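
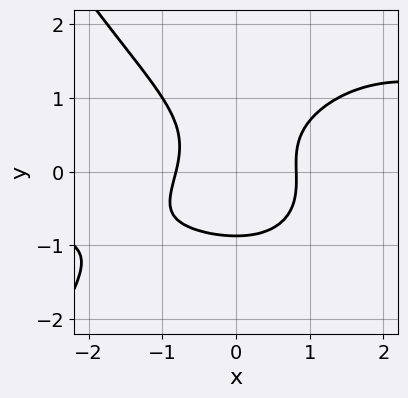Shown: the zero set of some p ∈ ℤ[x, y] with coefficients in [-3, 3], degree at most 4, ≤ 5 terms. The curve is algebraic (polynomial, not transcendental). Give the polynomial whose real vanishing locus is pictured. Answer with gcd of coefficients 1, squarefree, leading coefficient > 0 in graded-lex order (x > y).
x^3*y - x^2*y + 3*y^3 - 3*x^2 + 2

1. The degree is 4 — a generic line meets the curve in up to 4 points.
2. The integer polynomial consistent with all of this is the stated p.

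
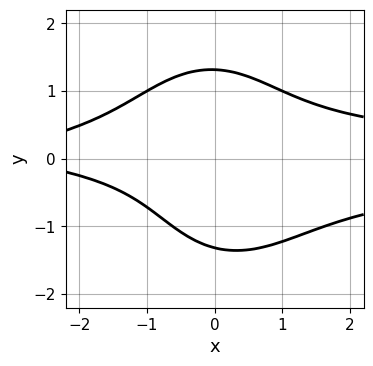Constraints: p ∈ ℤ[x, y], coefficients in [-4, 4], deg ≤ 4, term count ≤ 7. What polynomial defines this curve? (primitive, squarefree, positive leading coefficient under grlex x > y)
2*x^2*y^2 + y^4 + x*y - x - 3

(a) The degree is 4 — the shape is more complex than any degree-3 curve.
(b) Checking where it meets the axes: it misses every integer gridline on the x-axis.
(c) Together with the visible shape, these determine p as stated.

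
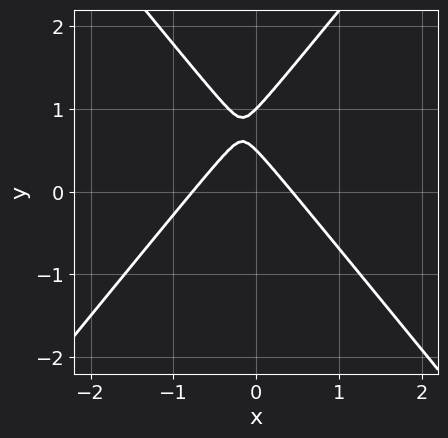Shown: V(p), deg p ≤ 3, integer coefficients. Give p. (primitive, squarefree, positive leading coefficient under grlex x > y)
3*x^2 - 2*y^2 + x + 3*y - 1

First, the degree is 2 — the shape is more complex than any degree-1 curve.
Then, from the axis intercepts and sections: it meets the y-axis at y = 1 (among the integer gridlines).
Finally, together with the visible shape, these determine p as stated.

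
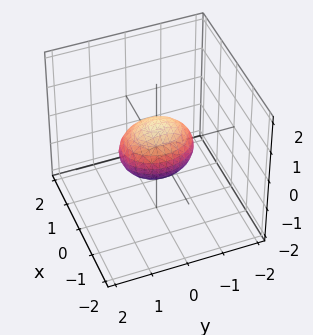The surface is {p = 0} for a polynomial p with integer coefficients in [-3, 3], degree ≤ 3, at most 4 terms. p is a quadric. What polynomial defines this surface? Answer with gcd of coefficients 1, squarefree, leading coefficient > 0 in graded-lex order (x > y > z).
First, degree: a closed, bounded, convex surface; a quadric, so deg p = 2.
Next, symmetries: it's symmetric under z → −z, forcing even powers of z; it's symmetric under x → −x, forcing even powers of x; mirror symmetry y ↦ −y ⇒ only even powers of y.
Next, reading off the gridlines: the y-axis gridline crossings are at y ∈ {-1, 1}.
Finally, solving for integer coefficients yields p as stated.

3*x^2 + 2*y^2 + 3*z^2 - 2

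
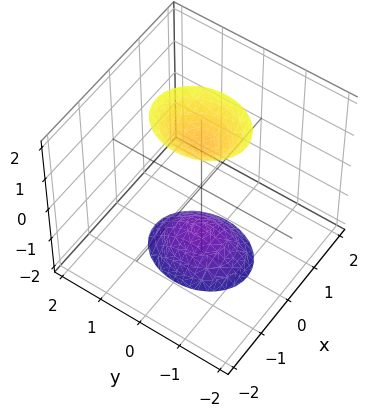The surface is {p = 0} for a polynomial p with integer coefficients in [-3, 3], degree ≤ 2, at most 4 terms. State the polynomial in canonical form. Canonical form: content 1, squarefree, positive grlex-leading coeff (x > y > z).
First, the picture has 2 separate pieces. They look like related sheets of one shape, so recover p as a whole.
Next, deg p = 2. Two sheets facing apart; a quadric.
Then, symmetries: the z ↦ −z reflection is a symmetry, so z appears only in even powers; the y ↦ −y reflection is a symmetry, so y appears only in even powers; it's symmetric under x → −x, forcing even powers of x.
Next, checking where it meets the axes: the surface avoids every integer x-axis point in the box; the surface avoids every integer y-axis point in the box.
Finally, putting this together gives p.

3*x^2 + 2*y^2 - z^2 + 2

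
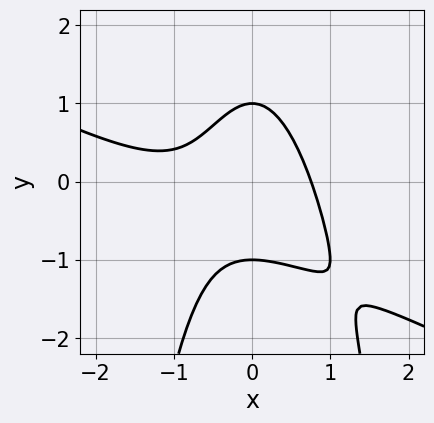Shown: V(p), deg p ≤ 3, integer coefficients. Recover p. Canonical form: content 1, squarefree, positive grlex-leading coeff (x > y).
(a) Degree: no degree-2 curve has this shape, so deg p = 3.
(b) From the axis intercepts and sections: the y-axis gridline crossings are at y ∈ {-1, 1}.
(c) Matching integer coefficients to the picture gives p.

x^3 + 2*x^2*y + x^2 + y^2 - 1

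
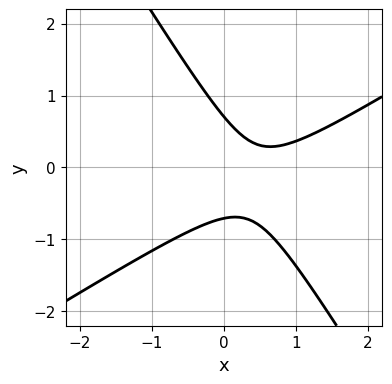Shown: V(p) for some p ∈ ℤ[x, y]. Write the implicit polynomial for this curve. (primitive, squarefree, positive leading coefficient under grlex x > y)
2*x^2 - 2*x*y - 2*y^2 - 2*x + 1

(a) The degree is 2 — the shape is more complex than any degree-1 curve.
(b) Reading off the gridlines: no x-intercept at any integer in the box.
(c) These observations pin down the coefficients.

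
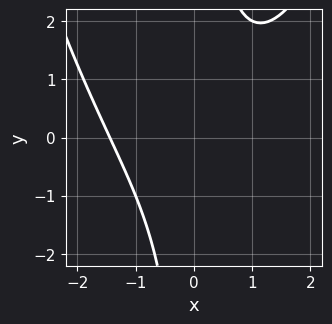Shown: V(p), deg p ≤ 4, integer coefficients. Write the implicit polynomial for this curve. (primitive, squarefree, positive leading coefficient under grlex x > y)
x^3 - 2*x*y + 3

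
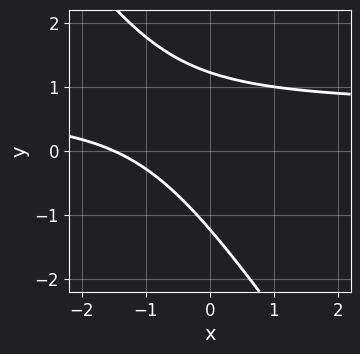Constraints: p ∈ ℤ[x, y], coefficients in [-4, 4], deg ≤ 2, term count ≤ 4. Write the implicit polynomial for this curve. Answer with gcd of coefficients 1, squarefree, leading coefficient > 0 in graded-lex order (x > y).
1. The degree is 2 — the shape is more complex than any degree-1 curve.
2. The integer polynomial consistent with all of this is the stated p.

3*x*y + 2*y^2 - 2*x - 3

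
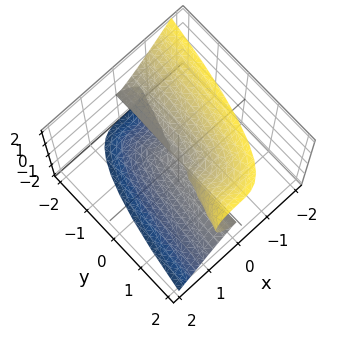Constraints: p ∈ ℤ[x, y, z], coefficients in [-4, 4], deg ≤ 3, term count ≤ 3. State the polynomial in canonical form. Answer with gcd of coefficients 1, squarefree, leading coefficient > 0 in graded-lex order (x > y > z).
3*x^3 - y*z^2 + z^3

(a) deg p = 3.
(b) From the axis intercepts and sections: it crosses the z-axis at the gridline z = 0; the visible y-axis segment lies entirely on the surface; one x-axis crossing is at x = 0.
(c) Together with the visible shape, these determine p as stated.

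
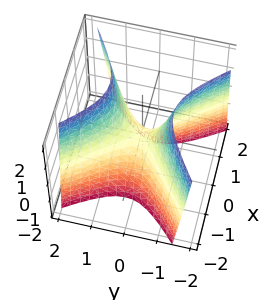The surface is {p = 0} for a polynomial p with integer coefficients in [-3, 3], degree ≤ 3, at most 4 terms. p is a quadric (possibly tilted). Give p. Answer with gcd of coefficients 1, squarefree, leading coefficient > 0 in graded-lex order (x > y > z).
2*x^2 - x*y - 2*y^2 + z

Degree: no degree-1 surface has this shape, so deg p = 2.
Checking where it meets the axes: it crosses the z-axis at the gridline z = 0; it crosses the x-axis at the gridline x = 0.
The integer polynomial consistent with all of this is the stated p.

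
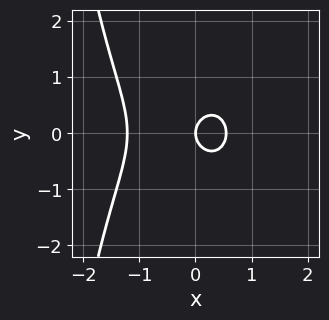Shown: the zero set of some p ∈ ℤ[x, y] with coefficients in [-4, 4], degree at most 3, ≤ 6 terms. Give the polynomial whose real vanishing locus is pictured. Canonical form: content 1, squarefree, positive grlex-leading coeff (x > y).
(a) The degree is 3 — the shape is more complex than any degree-2 curve.
(b) Symmetries: mirror symmetry y ↦ −y ⇒ only even powers of y.
(c) Observable constraints: one x-axis crossing is at x = 0; it meets the y-axis at y = 0 (among the integer gridlines).
(d) Together with the visible shape, these determine p as stated.

3*x^3 + x*y^2 + 2*x^2 + 3*y^2 - 2*x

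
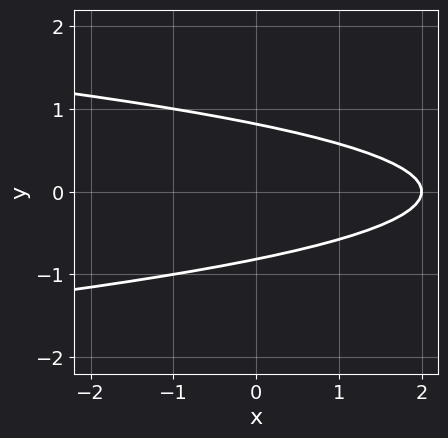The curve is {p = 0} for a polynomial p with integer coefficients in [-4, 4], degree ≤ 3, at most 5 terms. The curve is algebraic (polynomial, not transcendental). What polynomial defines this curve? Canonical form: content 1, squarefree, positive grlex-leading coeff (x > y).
(a) deg p = 2. A generic line meets the curve in up to 2 points.
(b) Symmetries: it's symmetric under y → −y, forcing even powers of y.
(c) Reading off the gridlines: one x-axis crossing is at x = 2.
(d) These observations pin down the coefficients.

3*y^2 + x - 2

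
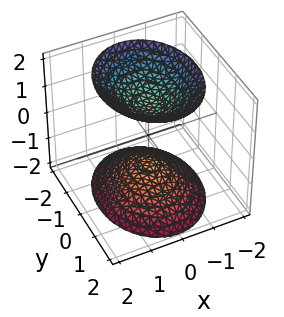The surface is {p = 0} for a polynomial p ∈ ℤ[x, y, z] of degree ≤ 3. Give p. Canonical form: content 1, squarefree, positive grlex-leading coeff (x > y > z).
3*x^2 + 2*y^2 - 2*z^2 + 2

First, I count 2 distinct pieces. They look like related sheets of one shape, so recover p as a whole.
Next, the degree is 2 — two sheets facing apart; a quadric.
Then, symmetries: the z ↦ −z reflection is a symmetry, so z appears only in even powers; mirror symmetry y ↦ −y ⇒ only even powers of y; the x ↦ −x reflection is a symmetry, so x appears only in even powers.
Next, from the visible intercepts: the surface avoids every integer x-axis point in the box; the z-axis gridline crossings are at z ∈ {-1, 1}; no y-intercept at any integer in the box.
Finally, these observations pin down the coefficients.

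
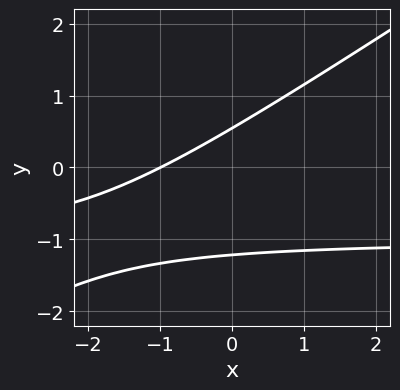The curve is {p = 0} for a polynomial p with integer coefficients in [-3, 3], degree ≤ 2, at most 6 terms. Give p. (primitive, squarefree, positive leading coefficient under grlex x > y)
First, deg p = 2. No degree-1 curve has this shape.
Next, observable constraints: one x-axis crossing is at x = -1.
Finally, the integer polynomial consistent with all of this is the stated p.

2*x*y - 3*y^2 + 2*x - 2*y + 2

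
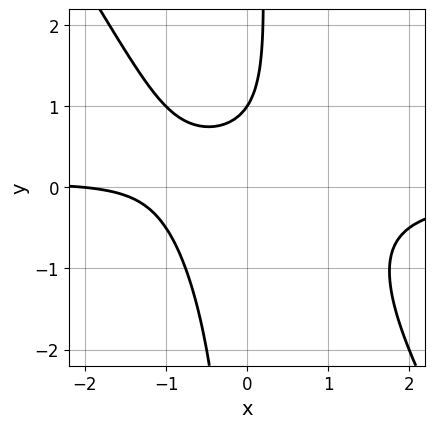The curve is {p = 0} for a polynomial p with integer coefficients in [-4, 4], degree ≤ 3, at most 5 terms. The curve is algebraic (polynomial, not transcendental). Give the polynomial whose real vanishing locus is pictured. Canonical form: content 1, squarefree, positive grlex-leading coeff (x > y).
3*x^2*y + 2*x*y^2 + x - 2*y + 2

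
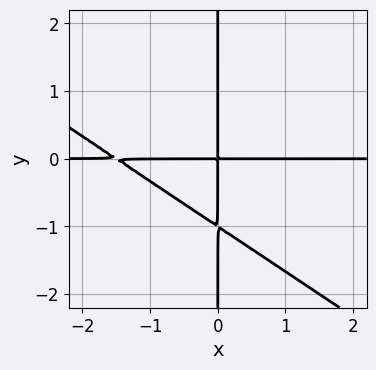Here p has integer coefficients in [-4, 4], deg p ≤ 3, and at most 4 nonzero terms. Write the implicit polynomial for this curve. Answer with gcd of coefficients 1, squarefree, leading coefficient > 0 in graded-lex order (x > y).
2*x^2*y + 3*x*y^2 + 3*x*y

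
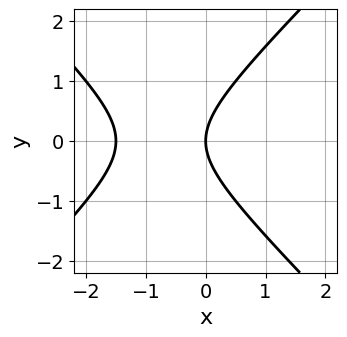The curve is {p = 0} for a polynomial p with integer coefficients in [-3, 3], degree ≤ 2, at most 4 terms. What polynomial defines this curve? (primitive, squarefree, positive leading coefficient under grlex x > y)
(a) deg p = 2. A generic line meets the curve in up to 2 points.
(b) Symmetries: mirror symmetry y ↦ −y ⇒ only even powers of y.
(c) Checking where it meets the axes: it crosses the x-axis at the gridline x = 0; it meets the y-axis at y = 0 (among the integer gridlines).
(d) These observations pin down the coefficients.

2*x^2 - 2*y^2 + 3*x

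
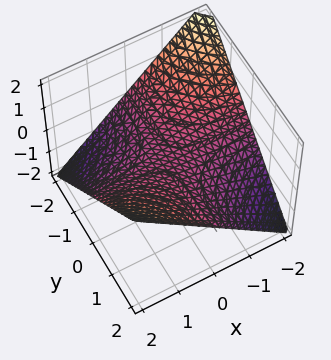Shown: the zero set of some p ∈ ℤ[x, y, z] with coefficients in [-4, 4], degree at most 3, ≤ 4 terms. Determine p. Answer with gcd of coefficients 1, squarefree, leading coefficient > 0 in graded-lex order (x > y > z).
1. deg p = 2. A saddle surface; a quadric.
2. Against the integer gridlines: it meets the z-axis at z = 0 (among the integer gridlines); the visible y-axis segment lies entirely on the surface.
3. These observations pin down the coefficients. Check: (-1, 0, 0) on the x-axis lies on the surface, and p(-1, 0, 0) = 0. ✓

x*y - 2*z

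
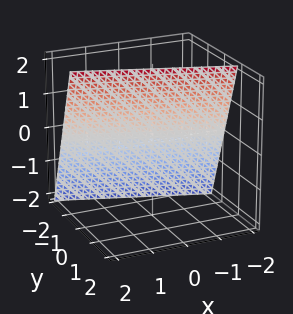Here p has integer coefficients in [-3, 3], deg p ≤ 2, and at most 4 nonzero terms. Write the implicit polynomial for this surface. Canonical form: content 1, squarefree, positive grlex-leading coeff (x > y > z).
x + 3*y - z + 2

(a) deg p = 1. The surface is flat (a plane).
(b) From the visible intercepts: it crosses the z-axis at the gridline z = 2; one x-axis crossing is at x = -2.
(c) Putting this together gives p.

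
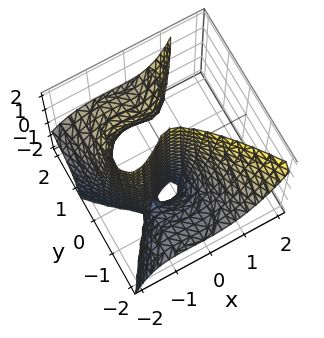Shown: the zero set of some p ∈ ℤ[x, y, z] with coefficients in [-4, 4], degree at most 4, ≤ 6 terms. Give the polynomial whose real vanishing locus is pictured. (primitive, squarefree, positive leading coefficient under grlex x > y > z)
2*x^3 + x*y*z - 2*y^2*z + 3*x^2 + 2*y

The degree is 3 — no degree-2 surface has this shape.
Observable constraints: every point of the z-axis in the box is on the surface; it meets the y-axis at y = 0 (among the integer gridlines); it crosses the x-axis at the gridline x = 0.
Together with the visible shape, these determine p as stated.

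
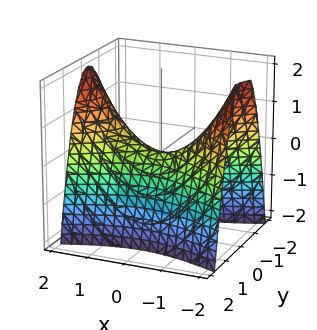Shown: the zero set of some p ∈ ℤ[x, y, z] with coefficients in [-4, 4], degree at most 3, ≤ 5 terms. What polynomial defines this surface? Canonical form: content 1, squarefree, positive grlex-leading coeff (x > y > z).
First, the degree is 2 — a hyperbolic paraboloid; a quadric.
Then, symmetries: the y ↦ −y reflection is a symmetry, so y appears only in even powers; it's symmetric under x → −x, forcing even powers of x.
Next, observable constraints: it crosses the x-axis at the gridline x = 0; it crosses the y-axis at the gridline y = 0.
Finally, matching integer coefficients to the picture gives p.

x^2 - 3*y^2 - 2*z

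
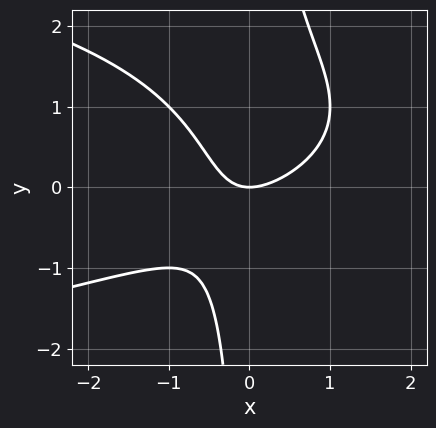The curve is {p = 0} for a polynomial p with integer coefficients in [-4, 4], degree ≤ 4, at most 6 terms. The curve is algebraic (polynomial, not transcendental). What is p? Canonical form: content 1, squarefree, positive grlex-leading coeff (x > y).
x*y^2 + x^2 - x*y - y

The degree is 3 — a generic line meets the curve in up to 3 points.
From the axis intercepts and sections: it crosses the y-axis at the gridline y = 0; it crosses the x-axis at the gridline x = 0.
Matching integer coefficients to the picture gives p.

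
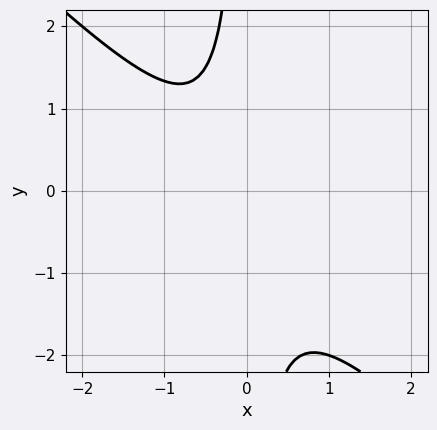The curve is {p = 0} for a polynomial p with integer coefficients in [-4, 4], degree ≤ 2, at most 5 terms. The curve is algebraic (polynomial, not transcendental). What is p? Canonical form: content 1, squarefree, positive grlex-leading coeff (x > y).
(a) The degree is 2 — a generic line meets the curve in up to 2 points.
(b) Observable constraints: it misses every integer gridline on the x-axis; no y-intercept at any integer in the box.
(c) Solving for integer coefficients yields p as stated.

3*x^2 + 3*x*y + x + 2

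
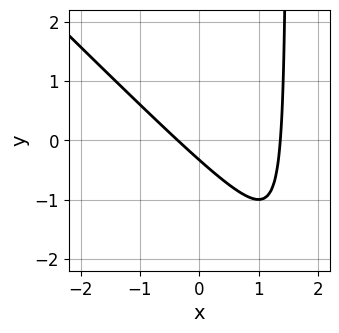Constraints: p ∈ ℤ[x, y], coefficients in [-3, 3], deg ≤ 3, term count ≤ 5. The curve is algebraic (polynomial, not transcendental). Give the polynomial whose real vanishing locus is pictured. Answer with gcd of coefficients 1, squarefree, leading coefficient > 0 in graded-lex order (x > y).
2*x^2 + 2*x*y - 2*x - 3*y - 1

The degree is 2 — no degree-1 curve has this shape.
The integer polynomial consistent with all of this is the stated p.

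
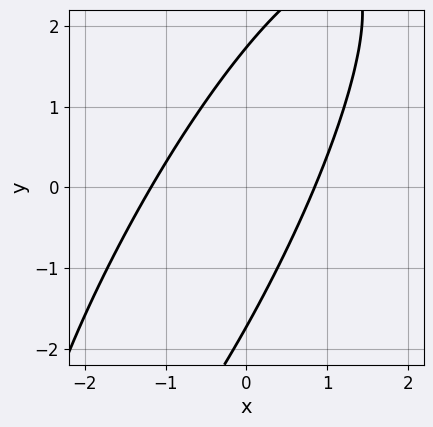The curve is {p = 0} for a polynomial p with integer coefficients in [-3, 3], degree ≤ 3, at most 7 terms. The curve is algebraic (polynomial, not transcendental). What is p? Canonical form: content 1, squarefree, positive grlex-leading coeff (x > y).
3*x^2 - 3*x*y + y^2 + x - 3

1. The degree is 2 — the shape is more complex than any degree-1 curve.
2. The integer polynomial consistent with all of this is the stated p.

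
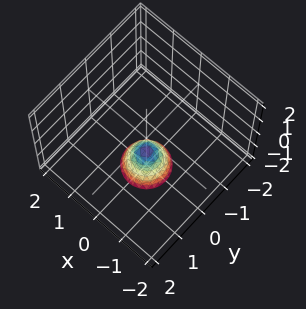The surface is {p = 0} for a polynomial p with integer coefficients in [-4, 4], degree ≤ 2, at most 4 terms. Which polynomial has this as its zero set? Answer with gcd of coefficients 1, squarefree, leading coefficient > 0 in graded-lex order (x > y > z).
(a) deg p = 2. No degree-1 surface has this shape.
(b) Symmetries: the z-axis is an axis of rotation, so x and y enter only as x² + y².
(c) Reading off the gridlines: it misses every integer gridline on the x-axis; it meets the z-axis at z = -1 (among the integer gridlines).
(d) Assembling these constraints gives the stated polynomial.

2*x^2 + 2*y^2 + z + 1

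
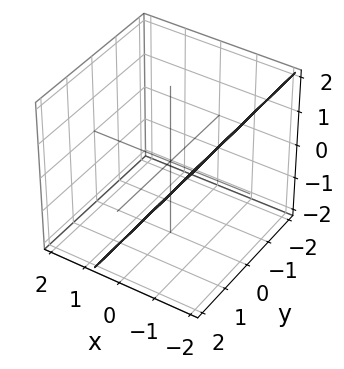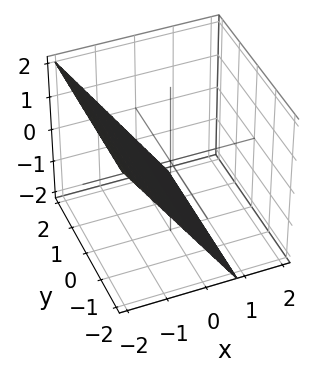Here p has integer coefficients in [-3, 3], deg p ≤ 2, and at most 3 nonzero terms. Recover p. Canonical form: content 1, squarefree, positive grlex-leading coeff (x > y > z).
3*x + 2*z + 2

Degree: every cross-section is a straight line — this is a plane, so deg p = 1.
Checking where it meets the axes: it misses every integer gridline on the y-axis; it crosses the z-axis at the gridline z = -1.
Solving for integer coefficients yields p as stated.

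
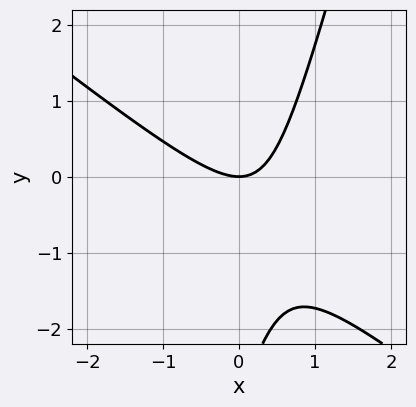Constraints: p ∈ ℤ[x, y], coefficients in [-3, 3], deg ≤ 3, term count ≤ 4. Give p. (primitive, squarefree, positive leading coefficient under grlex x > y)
3*x^2 + 3*x*y - y^2 - 3*y

First, deg p = 2. The shape is more complex than any degree-1 curve.
Next, against the integer gridlines: it crosses the y-axis at the gridline y = 0; it crosses the x-axis at the gridline x = 0.
Finally, solving for integer coefficients yields p as stated.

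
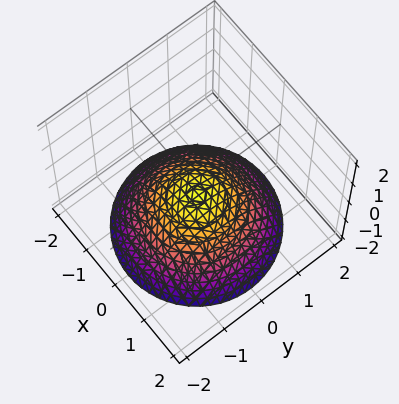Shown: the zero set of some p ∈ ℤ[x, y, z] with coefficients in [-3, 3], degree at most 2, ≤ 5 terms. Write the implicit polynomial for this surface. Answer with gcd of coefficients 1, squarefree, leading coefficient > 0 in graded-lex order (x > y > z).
First, degree: a generic line meets the surface in up to 2 points, so deg p = 2.
Then, symmetry: every cross-section ⟂ z is a circle, so x, y appear only via x² + y².
Next, against the integer gridlines: no y-intercept at any integer in the box; a circular section at z = -2 has radius between 1 and 2; the surface avoids every integer x-axis point in the box.
Finally, the integer polynomial consistent with all of this is the stated p.

x^2 + y^2 + 2*z + 1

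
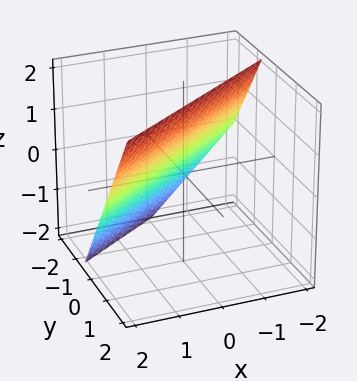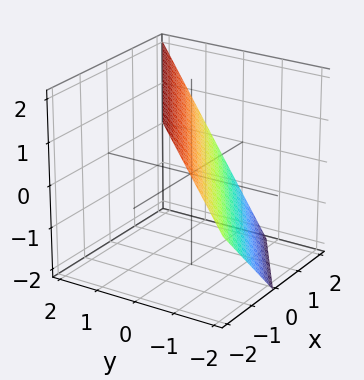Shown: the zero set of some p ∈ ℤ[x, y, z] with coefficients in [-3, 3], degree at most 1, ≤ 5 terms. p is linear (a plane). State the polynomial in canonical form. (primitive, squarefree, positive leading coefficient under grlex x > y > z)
First, the degree is 1 — every cross-section is a straight line — this is a plane.
Then, checking where it meets the axes: it meets the x-axis at x = 1 (among the integer gridlines); one z-axis crossing is at z = 1.
Finally, solving for integer coefficients yields p as stated.

2*x - 3*y + 2*z - 2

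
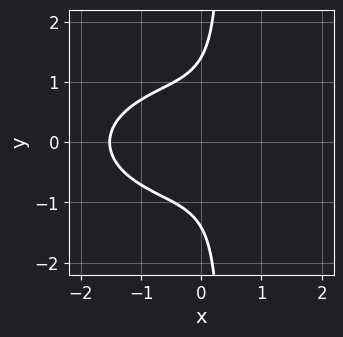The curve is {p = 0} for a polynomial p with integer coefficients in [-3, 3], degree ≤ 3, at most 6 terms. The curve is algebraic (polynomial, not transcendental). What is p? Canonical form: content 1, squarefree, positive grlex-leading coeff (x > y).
x^3 + 3*x*y^2 - y^2 - x + 2

1. The degree is 3 — no degree-2 curve has this shape.
2. Symmetries: it's symmetric under y → −y, forcing even powers of y.
3. Together with the visible shape, these determine p as stated.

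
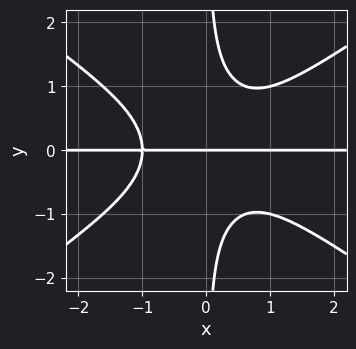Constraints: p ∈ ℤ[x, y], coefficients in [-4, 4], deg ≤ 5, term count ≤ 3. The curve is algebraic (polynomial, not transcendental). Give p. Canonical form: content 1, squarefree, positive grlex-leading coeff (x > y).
x^3*y - 2*x*y^3 + y

The degree is 4 — a generic line meets the curve in up to 4 points.
Checking where it meets the axes: one y-axis crossing is at y = 0; every point of the x-axis in the box is on the curve.
Fitting integer coefficients to these (and the overall shape) gives p.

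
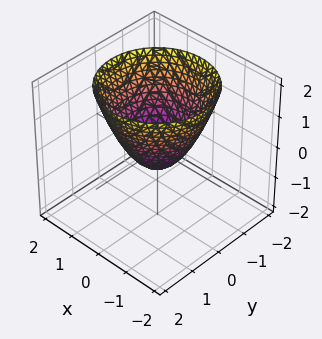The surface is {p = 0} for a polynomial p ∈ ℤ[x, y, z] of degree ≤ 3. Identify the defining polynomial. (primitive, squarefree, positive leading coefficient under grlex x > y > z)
2*x^2 + 2*y^2 - 2*z - 1

First, degree: a generic line meets the surface in up to 2 points, so deg p = 2.
Then, symmetry: every cross-section ⟂ z is a circle, so x, y appear only via x² + y².
Next, from the visible intercepts: a circular section at z = 1 has radius between 1 and 2.
Finally, assembling these constraints gives the stated polynomial.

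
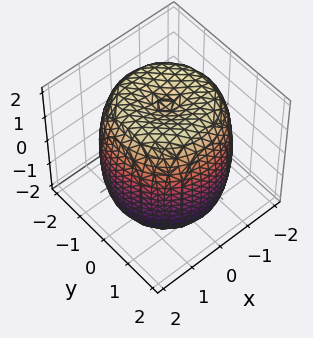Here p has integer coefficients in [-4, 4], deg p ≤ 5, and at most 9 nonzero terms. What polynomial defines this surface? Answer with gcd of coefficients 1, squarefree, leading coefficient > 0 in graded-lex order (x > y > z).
x^4 + 2*x^2*y^2 + y^4 - 2*x^2 - 2*y^2 + z^2 - 3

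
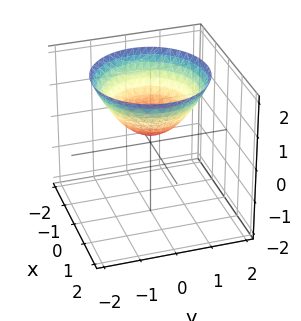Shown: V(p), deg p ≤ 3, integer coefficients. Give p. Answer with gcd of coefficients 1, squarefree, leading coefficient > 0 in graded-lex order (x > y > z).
Degree: no degree-1 surface has this shape, so deg p = 2.
Symmetries: every cross-section ⟂ z is a circle, so x, y appear only via x² + y².
Observable constraints: no y-intercept at any integer in the box; it misses every integer gridline on the x-axis.
Solving for integer coefficients yields p as stated.

2*x^2 + 2*y^2 - 3*z + 1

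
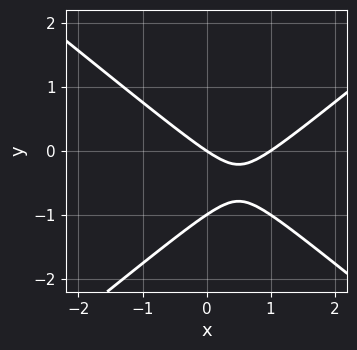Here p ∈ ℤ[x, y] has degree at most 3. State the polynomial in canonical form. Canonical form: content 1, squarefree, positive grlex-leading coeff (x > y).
1. deg p = 2. A generic line meets the curve in up to 2 points.
2. Observable constraints: the y-axis gridline crossings are at y ∈ {-1, 0}; among the integer gridlines, it crosses the x-axis at x ∈ {0, 1}.
3. Solving for integer coefficients yields p as stated.

2*x^2 - 3*y^2 - 2*x - 3*y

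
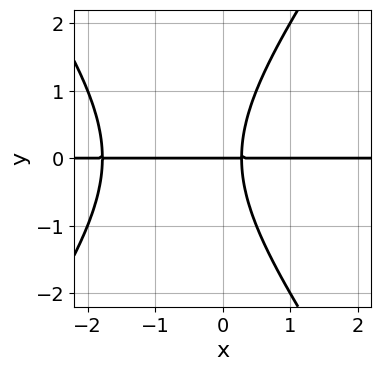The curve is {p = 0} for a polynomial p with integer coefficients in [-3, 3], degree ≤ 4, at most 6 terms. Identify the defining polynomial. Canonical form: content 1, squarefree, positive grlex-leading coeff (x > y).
2*x^2*y - y^3 + 3*x*y - y

1. Degree: the shape is more complex than any degree-2 curve, so deg p = 3.
2. Checking where it meets the axes: every point of the x-axis in the box is on the curve; it crosses the y-axis at the gridline y = 0.
3. Assembling these constraints gives the stated polynomial.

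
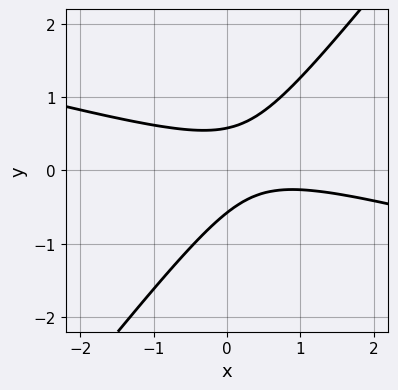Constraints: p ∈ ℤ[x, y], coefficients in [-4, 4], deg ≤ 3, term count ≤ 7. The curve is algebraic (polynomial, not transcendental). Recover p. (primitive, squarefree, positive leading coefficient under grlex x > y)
The degree is 2 — no degree-1 curve has this shape.
Checking where it meets the axes: it misses every integer gridline on the x-axis.
Putting this together gives p.

x^2 + 3*x*y - 3*y^2 - x + 1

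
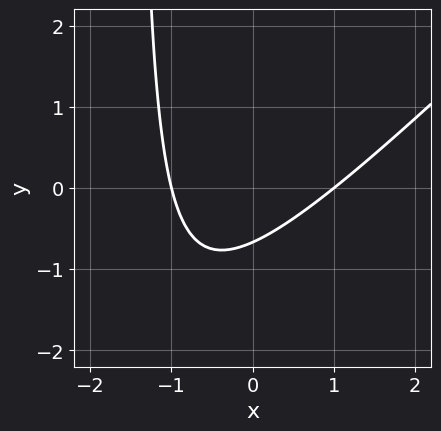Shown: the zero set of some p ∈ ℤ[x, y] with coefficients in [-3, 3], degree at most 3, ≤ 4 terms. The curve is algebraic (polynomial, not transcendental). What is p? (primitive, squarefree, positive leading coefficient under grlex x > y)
2*x^2 - 2*x*y - 3*y - 2

First, deg p = 2.
Next, against the integer gridlines: the x-axis gridline crossings are at x ∈ {-1, 1}.
Finally, matching integer coefficients to the picture gives p.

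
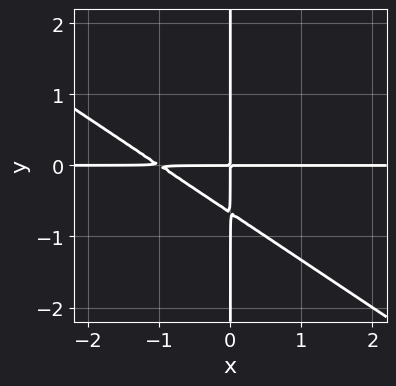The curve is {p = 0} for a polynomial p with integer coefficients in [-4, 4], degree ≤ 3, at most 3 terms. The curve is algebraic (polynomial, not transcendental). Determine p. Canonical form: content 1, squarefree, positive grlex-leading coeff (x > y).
2*x^2*y + 3*x*y^2 + 2*x*y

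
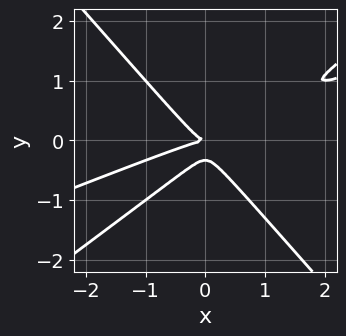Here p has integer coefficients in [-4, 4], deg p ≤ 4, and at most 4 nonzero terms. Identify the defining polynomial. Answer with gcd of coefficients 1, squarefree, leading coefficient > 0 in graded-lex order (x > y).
x^3 - 3*x^2*y + 3*y^3 + y^2

First, the degree is 3 — a generic line meets the curve in up to 3 points.
Then, from the axis intercepts and sections: it meets the y-axis at y = 0 (among the integer gridlines); one x-axis crossing is at x = 0.
Finally, the integer polynomial consistent with all of this is the stated p.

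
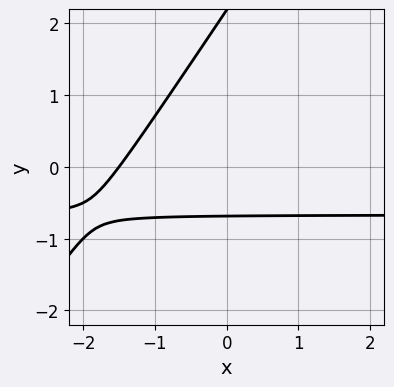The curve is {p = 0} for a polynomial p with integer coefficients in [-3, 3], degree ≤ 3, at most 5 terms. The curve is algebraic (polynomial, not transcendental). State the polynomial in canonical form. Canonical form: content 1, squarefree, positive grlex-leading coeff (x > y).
3*x*y - 2*y^2 + 2*x + 3*y + 3

(a) deg p = 2. A generic line meets the curve in up to 2 points.
(b) Matching integer coefficients to the picture gives p.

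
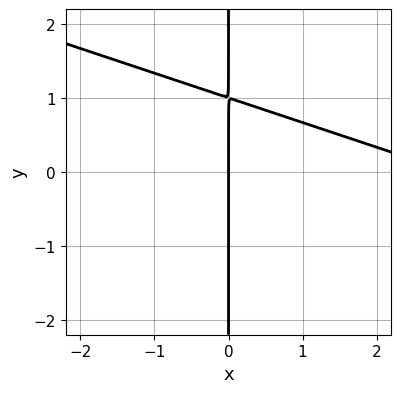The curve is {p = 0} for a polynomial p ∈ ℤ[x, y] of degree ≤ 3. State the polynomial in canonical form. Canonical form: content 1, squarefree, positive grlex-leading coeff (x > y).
x^2 + 3*x*y - 3*x

1. deg p = 2. A generic line meets the curve in up to 2 points.
2. From the visible intercepts: the visible y-axis segment lies entirely on the curve; it meets the x-axis at x = 0 (among the integer gridlines).
3. Putting this together gives p.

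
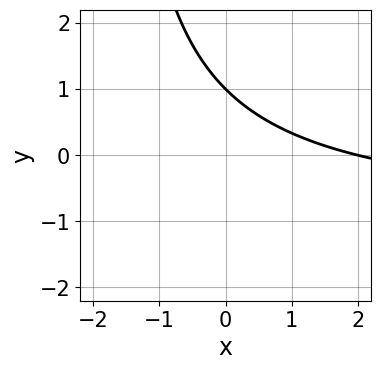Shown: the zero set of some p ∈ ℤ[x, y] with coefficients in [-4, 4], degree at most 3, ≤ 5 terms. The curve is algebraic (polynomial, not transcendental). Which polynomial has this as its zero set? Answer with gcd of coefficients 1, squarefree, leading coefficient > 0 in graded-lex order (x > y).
1. The degree is 2 — the shape is more complex than any degree-1 curve.
2. Against the integer gridlines: it crosses the y-axis at the gridline y = 1; one x-axis crossing is at x = 2.
3. Solving for integer coefficients yields p as stated.

x*y + x + 2*y - 2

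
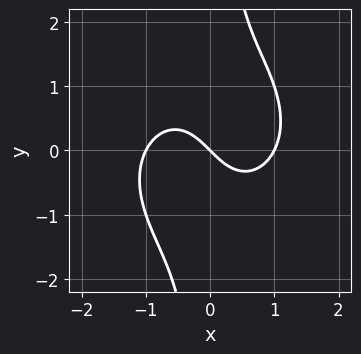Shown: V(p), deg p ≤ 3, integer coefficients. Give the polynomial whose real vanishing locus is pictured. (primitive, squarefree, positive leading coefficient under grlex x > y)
x^3 + x*y^2 - x - y

(a) The degree is 3 — the shape is more complex than any degree-2 curve.
(b) Observable constraints: among the integer gridlines, it crosses the x-axis at x ∈ {-1, 0, 1}; it crosses the y-axis at the gridline y = 0.
(c) These observations pin down the coefficients.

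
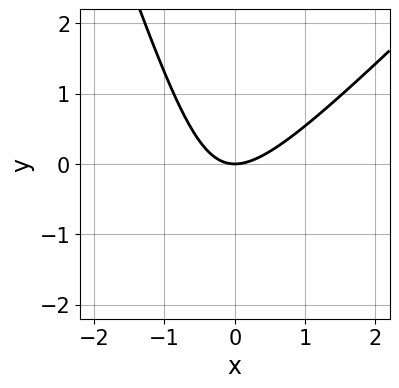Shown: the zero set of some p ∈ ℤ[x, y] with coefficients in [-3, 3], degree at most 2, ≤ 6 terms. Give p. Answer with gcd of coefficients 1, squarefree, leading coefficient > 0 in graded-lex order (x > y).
3*x^2 - 2*x*y - y^2 - 3*y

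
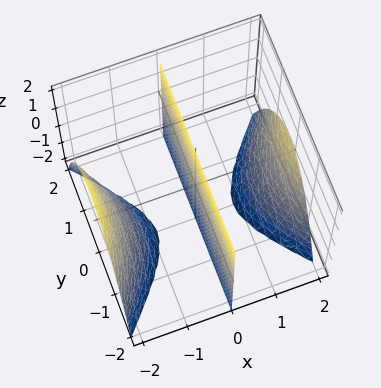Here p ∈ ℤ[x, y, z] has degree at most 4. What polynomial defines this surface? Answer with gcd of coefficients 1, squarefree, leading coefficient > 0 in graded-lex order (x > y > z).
x^3 - x*y^2 - x*z - 3*x

First, I count 3 distinct pieces. They look like related sheets of one shape, so recover p as a whole.
Next, the degree is 3 — no degree-2 surface has this shape.
Then, reading off the gridlines: the visible z-axis segment lies entirely on the surface; the visible y-axis segment lies entirely on the surface.
Finally, assembling these constraints gives the stated polynomial.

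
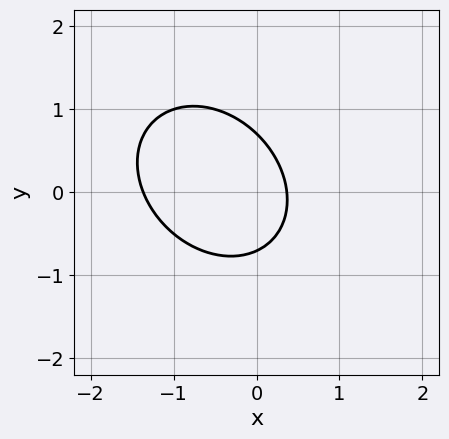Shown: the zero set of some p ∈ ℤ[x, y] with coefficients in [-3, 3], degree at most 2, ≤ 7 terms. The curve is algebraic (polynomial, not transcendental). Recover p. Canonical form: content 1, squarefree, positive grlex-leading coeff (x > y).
2*x^2 + x*y + 2*y^2 + 2*x - 1

First, deg p = 2. No degree-1 curve has this shape.
Finally, the integer polynomial consistent with all of this is the stated p.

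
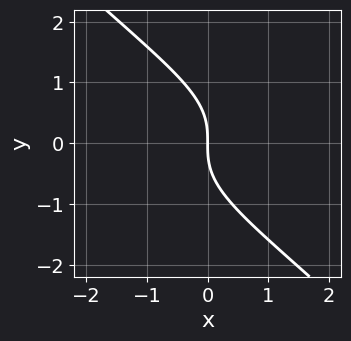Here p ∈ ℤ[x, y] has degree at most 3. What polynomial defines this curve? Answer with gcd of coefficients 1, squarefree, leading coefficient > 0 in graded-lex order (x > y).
1. deg p = 3.
2. From the visible intercepts: one y-axis crossing is at y = 0; it crosses the x-axis at the gridline x = 0.
3. Fitting integer coefficients to these (and the overall shape) gives p.

2*x*y^2 + 2*y^3 + 3*x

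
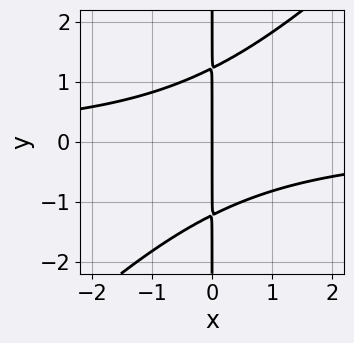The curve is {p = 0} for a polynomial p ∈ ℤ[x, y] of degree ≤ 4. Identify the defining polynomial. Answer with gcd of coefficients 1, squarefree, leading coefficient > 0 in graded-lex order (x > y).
2*x^2*y - 2*x*y^2 + 3*x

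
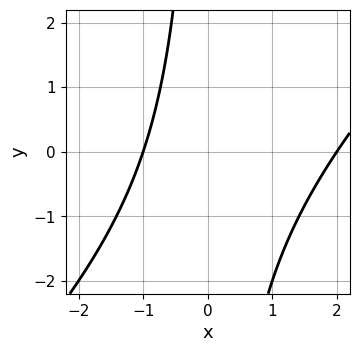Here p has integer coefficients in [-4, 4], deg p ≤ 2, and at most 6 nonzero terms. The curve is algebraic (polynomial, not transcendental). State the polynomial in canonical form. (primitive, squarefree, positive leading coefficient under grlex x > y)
(a) Degree: the shape is more complex than any degree-1 curve, so deg p = 2.
(b) Reading off the gridlines: the x-axis gridline crossings are at x ∈ {-1, 2}; no y-intercept at any integer in the box.
(c) Matching integer coefficients to the picture gives p.

x^2 - x*y - x - 2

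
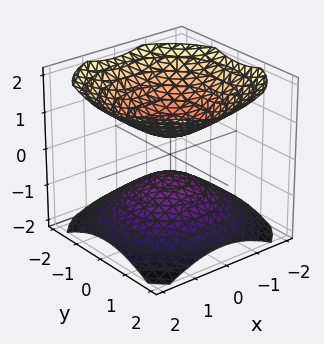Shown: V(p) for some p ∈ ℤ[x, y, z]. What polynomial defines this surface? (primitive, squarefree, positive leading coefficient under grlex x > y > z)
2*x^2 + 2*y^2 - 3*z^2 + 1

1. There are 2 components.
2. Degree: two sheets facing apart; a quadric, so deg p = 2.
3. Symmetry: every cross-section ⟂ z is a circle, so x, y appear only via x² + y²; mirror symmetry z ↦ −z ⇒ only even powers of z.
4. Observable constraints: it misses every integer gridline on the x-axis; no y-intercept at any integer in the box; a circular section at z = -1 has radius exactly 1.
5. Matching integer coefficients to the picture gives p.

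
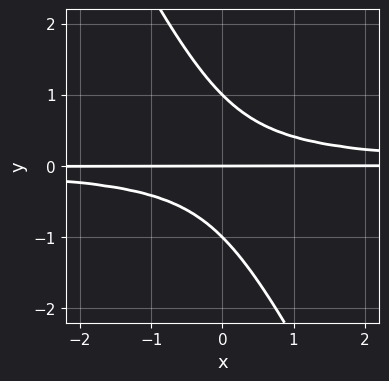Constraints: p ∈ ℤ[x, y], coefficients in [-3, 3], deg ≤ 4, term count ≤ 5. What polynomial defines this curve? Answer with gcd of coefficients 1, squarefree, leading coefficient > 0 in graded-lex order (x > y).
2*x*y^2 + y^3 - y

The degree is 3 — the shape is more complex than any degree-2 curve.
Against the integer gridlines: the visible x-axis segment lies entirely on the curve; among the integer gridlines, it crosses the y-axis at y ∈ {-1, 0, 1}.
Putting this together gives p.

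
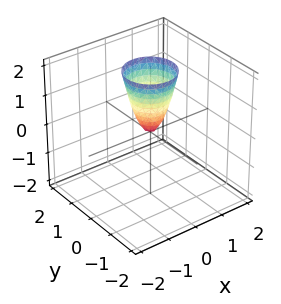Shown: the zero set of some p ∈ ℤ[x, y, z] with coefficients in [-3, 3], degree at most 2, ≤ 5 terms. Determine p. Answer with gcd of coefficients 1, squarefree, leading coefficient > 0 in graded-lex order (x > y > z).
3*x^2 + 3*y^2 - z

The degree is 2 — a paraboloid; a quadric.
Symmetry: the surface is invariant under rotation about z: p = q(x² + y², z).
Observable constraints: one y-axis crossing is at y = 0; it crosses the x-axis at the gridline x = 0; a circular section at z = 2 has radius between 0 and 1; it crosses the z-axis at the gridline z = 0.
Together with the visible shape, these determine p as stated.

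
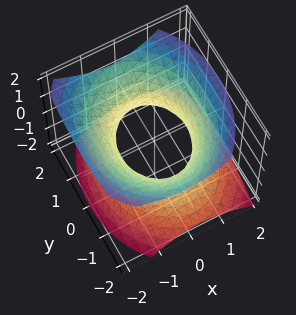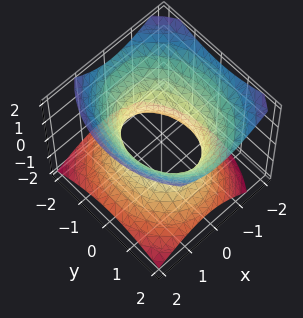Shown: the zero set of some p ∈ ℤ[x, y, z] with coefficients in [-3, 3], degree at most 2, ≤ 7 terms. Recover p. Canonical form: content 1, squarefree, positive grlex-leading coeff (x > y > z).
1. deg p = 2.
2. From the visible intercepts: the surface avoids every integer z-axis point in the box; the x-axis gridline crossings are at x ∈ {-1, 1}.
3. The integer polynomial consistent with all of this is the stated p.

3*x^2 + x*z + 2*y^2 - 3*z^2 - 3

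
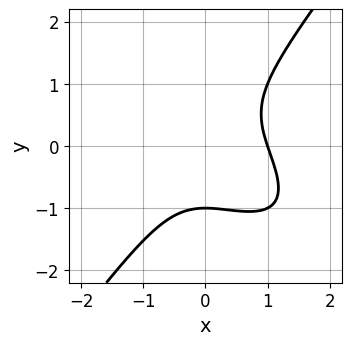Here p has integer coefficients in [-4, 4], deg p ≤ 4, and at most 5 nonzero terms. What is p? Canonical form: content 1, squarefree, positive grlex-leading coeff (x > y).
x^3 + x^2*y - y^3 - 1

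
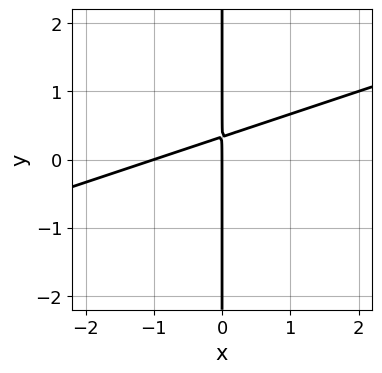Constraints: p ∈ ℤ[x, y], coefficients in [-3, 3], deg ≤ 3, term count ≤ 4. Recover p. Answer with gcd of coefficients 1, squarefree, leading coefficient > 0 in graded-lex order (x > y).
First, degree: no degree-1 curve has this shape, so deg p = 2.
Then, checking where it meets the axes: among the integer gridlines, it crosses the x-axis at x ∈ {-1, 0}; every point of the y-axis in the box is on the curve.
Finally, the integer polynomial consistent with all of this is the stated p.

x^2 - 3*x*y + x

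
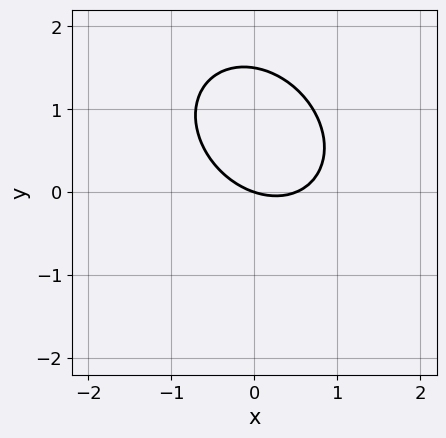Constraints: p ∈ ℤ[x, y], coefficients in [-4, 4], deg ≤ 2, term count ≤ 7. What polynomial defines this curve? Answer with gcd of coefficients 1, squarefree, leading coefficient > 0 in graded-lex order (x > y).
(a) The degree is 2 — a generic line meets the curve in up to 2 points.
(b) From the axis intercepts and sections: one x-axis crossing is at x = 0; it meets the y-axis at y = 0 (among the integer gridlines).
(c) Fitting integer coefficients to these (and the overall shape) gives p.

2*x^2 + x*y + 2*y^2 - x - 3*y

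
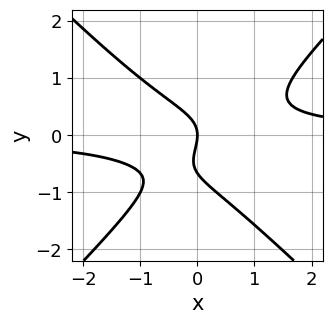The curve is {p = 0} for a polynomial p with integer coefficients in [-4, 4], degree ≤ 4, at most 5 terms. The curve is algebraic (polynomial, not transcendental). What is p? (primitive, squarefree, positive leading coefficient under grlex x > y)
The degree is 3 — the shape is more complex than any degree-2 curve.
Reading off the gridlines: one y-axis crossing is at y = 0; one x-axis crossing is at x = 0.
Together with the visible shape, these determine p as stated.

3*x^2*y - 3*y^3 - 2*y^2 - 2*x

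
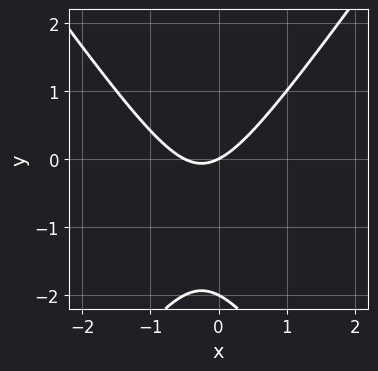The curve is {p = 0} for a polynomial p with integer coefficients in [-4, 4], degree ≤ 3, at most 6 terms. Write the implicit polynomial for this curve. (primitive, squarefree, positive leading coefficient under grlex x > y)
(a) deg p = 2. A generic line meets the curve in up to 2 points.
(b) Reading off the gridlines: one x-axis crossing is at x = 0; among the integer gridlines, it crosses the y-axis at y ∈ {-2, 0}.
(c) Fitting integer coefficients to these (and the overall shape) gives p.

2*x^2 - y^2 + x - 2*y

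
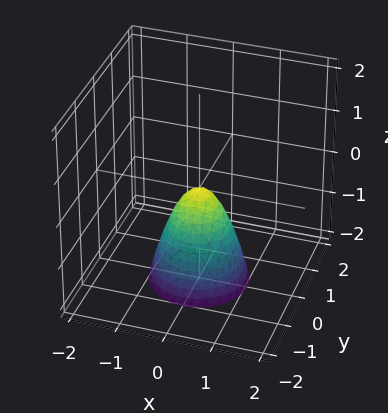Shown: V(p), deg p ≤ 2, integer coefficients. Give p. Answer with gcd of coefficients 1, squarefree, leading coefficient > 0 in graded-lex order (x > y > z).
2*x^2 + 2*y^2 + z

(a) deg p = 2. A paraboloid; a quadric.
(b) Symmetries: rotational symmetry about the z-axis ⇒ p depends on x, y only through x² + y².
(c) Reading off the gridlines: it meets the x-axis at x = 0 (among the integer gridlines); it meets the z-axis at z = 0 (among the integer gridlines); it crosses the y-axis at the gridline y = 0.
(d) Together with the visible shape, these determine p as stated.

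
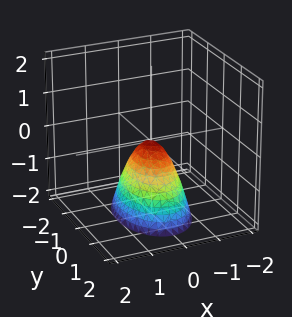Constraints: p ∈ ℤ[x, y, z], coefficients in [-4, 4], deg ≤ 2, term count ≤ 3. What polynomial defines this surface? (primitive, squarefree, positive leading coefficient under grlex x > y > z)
2*x^2 + y^2 + z

1. The degree is 2 — a paraboloid; a quadric.
2. Symmetries: mirror symmetry x ↦ −x ⇒ only even powers of x; the y ↦ −y reflection is a symmetry, so y appears only in even powers.
3. Reading off the gridlines: one z-axis crossing is at z = 0; it crosses the x-axis at the gridline x = 0.
4. Assembling these constraints gives the stated polynomial.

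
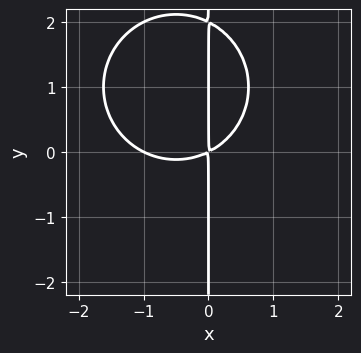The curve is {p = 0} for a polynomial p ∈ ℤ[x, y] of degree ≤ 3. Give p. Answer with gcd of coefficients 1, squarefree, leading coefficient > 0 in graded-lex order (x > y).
1. deg p = 3. A generic line meets the curve in up to 3 points.
2. From the axis intercepts and sections: the visible y-axis segment lies entirely on the curve; it meets the x-axis at x = -1 (among the integer gridlines).
3. Solving for integer coefficients yields p as stated.

x^3 + x*y^2 + x^2 - 2*x*y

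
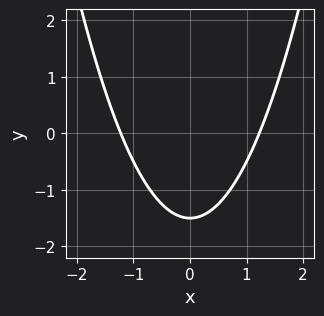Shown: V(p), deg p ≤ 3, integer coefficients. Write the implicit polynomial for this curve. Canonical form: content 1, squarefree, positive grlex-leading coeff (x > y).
2*x^2 - 2*y - 3

deg p = 2.
Symmetries: mirror symmetry x ↦ −x ⇒ only even powers of x.
Putting this together gives p.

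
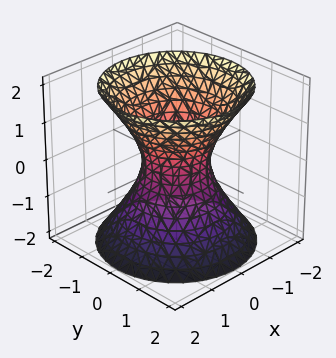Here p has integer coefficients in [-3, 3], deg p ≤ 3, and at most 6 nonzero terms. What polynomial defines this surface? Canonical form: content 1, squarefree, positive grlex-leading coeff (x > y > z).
(a) Degree: one connected sheet with a waist; a quadric, so deg p = 2.
(b) By symmetry, the z-axis is an axis of rotation, so x and y enter only as x² + y²; it's symmetric under z → −z, forcing even powers of z.
(c) Against the integer gridlines: a circular section at z = -2 has radius between 1 and 2; no z-intercept at any integer in the box.
(d) The integer polynomial consistent with all of this is the stated p.

3*x^2 + 3*y^2 - 2*z^2 - 2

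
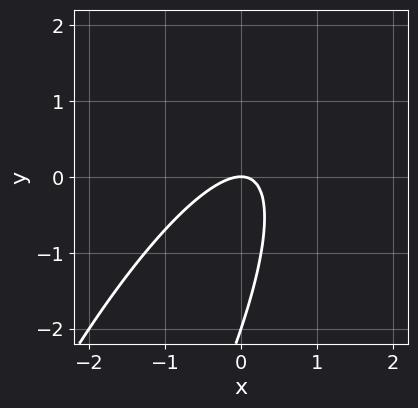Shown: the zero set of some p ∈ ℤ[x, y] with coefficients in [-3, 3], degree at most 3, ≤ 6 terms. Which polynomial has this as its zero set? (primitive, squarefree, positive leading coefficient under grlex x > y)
3*x^2 - 3*x*y + y^2 + 2*y

First, degree: no degree-1 curve has this shape, so deg p = 2.
Then, observable constraints: among the integer gridlines, it crosses the y-axis at y ∈ {-2, 0}; one x-axis crossing is at x = 0.
Finally, these observations pin down the coefficients.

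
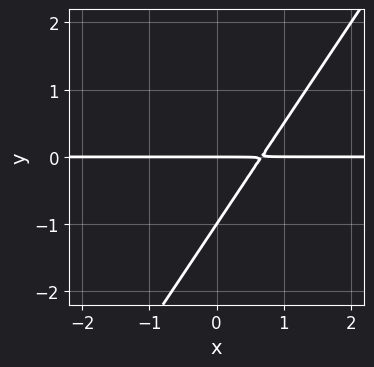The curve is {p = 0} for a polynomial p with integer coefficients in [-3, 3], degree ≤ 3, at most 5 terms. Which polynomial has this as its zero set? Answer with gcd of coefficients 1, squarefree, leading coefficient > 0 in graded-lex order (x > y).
3*x*y - 2*y^2 - 2*y

(a) The degree is 2 — a generic line meets the curve in up to 2 points.
(b) From the visible intercepts: among the integer gridlines, it crosses the y-axis at y ∈ {-1, 0}; every point of the x-axis in the box is on the curve.
(c) Matching integer coefficients to the picture gives p.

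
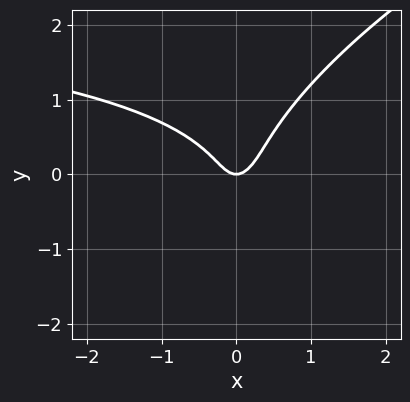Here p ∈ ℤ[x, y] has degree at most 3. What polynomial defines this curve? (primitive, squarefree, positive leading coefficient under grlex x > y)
Degree: the shape is more complex than any degree-2 curve, so deg p = 3.
Checking where it meets the axes: it crosses the y-axis at the gridline y = 0; one x-axis crossing is at x = 0.
Matching integer coefficients to the picture gives p.

x^2*y - 2*x*y^2 + 2*y^3 - 3*x^2 + y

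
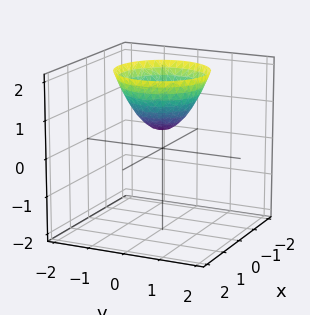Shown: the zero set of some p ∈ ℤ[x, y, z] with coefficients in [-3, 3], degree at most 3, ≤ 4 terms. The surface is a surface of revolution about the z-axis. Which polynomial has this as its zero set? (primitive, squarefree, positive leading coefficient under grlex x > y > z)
Degree: a generic line meets the surface in up to 2 points, so deg p = 2.
By symmetry, the surface is invariant under rotation about z: p = q(x² + y², z).
Reading off the gridlines: a circular section at z = 2 has radius between 1 and 2; the surface avoids every integer x-axis point in the box.
Matching integer coefficients to the picture gives p.

2*x^2 + 2*y^2 - 2*z + 1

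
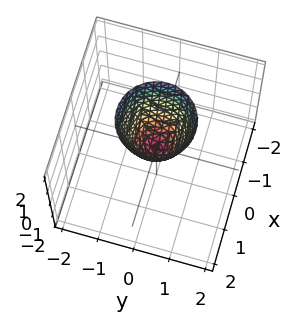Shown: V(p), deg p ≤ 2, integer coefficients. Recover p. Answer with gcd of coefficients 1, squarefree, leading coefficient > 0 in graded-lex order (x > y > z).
2*x^2 + 2*y^2 - z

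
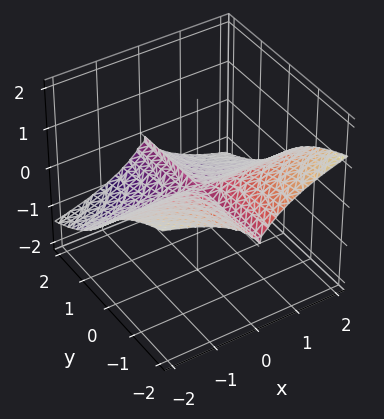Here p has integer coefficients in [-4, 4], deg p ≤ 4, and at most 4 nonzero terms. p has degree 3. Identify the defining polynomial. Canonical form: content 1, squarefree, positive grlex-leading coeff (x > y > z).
2*x^2*y + 2*x^2*z + 3*z^3

(a) Degree: the shape is more complex than any degree-2 surface, so deg p = 3.
(b) Against the integer gridlines: one z-axis crossing is at z = 0; the visible x-axis segment lies entirely on the surface.
(c) Solving for integer coefficients yields p as stated. Check: (0, 2, 0) on the y-axis lies on the surface, and p(0, 2, 0) = 0. ✓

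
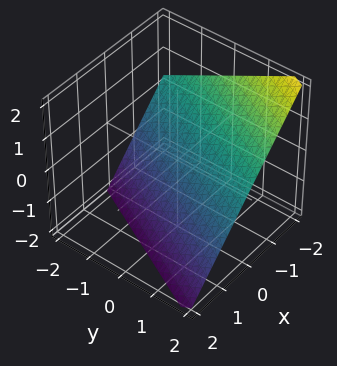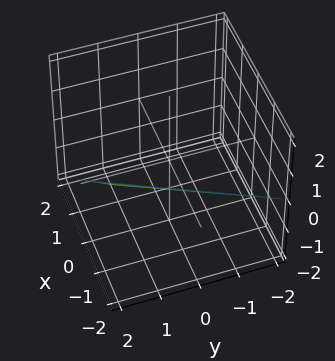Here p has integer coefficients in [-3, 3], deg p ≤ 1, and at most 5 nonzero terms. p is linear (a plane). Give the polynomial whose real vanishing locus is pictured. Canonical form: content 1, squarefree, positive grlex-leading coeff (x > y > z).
2*x - y + 2*z + 2

First, deg p = 1.
Then, against the integer gridlines: one y-axis crossing is at y = 2; it meets the z-axis at z = -1 (among the integer gridlines); it crosses the x-axis at the gridline x = -1.
Finally, together with the visible shape, these determine p as stated.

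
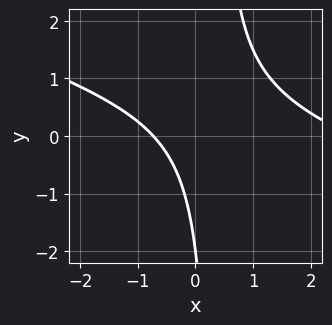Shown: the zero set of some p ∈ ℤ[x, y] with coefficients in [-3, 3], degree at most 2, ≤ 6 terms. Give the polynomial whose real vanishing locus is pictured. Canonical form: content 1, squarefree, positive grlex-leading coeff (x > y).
(a) deg p = 2. No degree-1 curve has this shape.
(b) Observable constraints: one y-axis crossing is at y = -2.
(c) The integer polynomial consistent with all of this is the stated p.

x^2 + 3*x*y - 2*x - y - 2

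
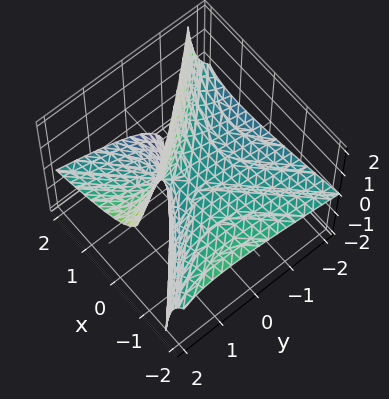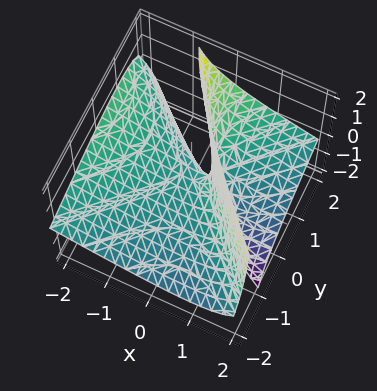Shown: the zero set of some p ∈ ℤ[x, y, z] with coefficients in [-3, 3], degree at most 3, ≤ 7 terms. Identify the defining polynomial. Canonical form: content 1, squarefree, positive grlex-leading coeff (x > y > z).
x^2 + 3*x*z - y^2 + 3*y*z - 2*z

1. Degree: no degree-1 surface has this shape, so deg p = 2.
2. Reading off the gridlines: it crosses the z-axis at the gridline z = 0; it meets the y-axis at y = 0 (among the integer gridlines); one x-axis crossing is at x = 0.
3. Matching integer coefficients to the picture gives p.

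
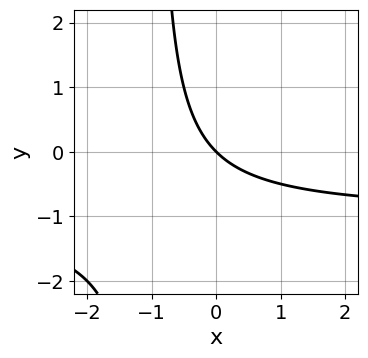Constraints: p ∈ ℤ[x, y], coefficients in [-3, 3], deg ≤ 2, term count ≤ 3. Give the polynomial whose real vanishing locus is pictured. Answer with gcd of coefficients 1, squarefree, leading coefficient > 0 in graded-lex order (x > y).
x*y + x + y

1. The degree is 2 — the shape is more complex than any degree-1 curve.
2. Checking where it meets the axes: one x-axis crossing is at x = 0; it crosses the y-axis at the gridline y = 0.
3. Together with the visible shape, these determine p as stated.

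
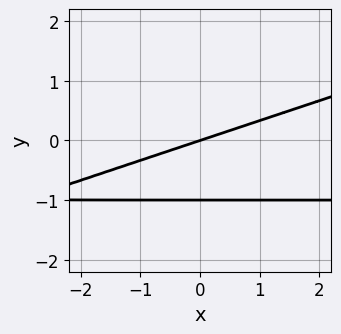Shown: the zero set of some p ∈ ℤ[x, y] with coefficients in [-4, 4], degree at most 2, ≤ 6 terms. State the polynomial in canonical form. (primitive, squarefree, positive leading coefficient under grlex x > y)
x*y - 3*y^2 + x - 3*y

(a) The degree is 2 — a generic line meets the curve in up to 2 points.
(b) Observable constraints: among the integer gridlines, it crosses the y-axis at y ∈ {-1, 0}; it crosses the x-axis at the gridline x = 0.
(c) Solving for integer coefficients yields p as stated.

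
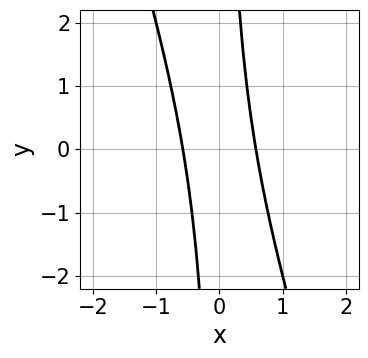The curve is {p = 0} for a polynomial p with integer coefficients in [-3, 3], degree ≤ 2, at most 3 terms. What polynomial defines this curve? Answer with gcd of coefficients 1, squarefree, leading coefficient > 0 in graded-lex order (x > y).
3*x^2 + x*y - 1

(a) Degree: no degree-1 curve has this shape, so deg p = 2.
(b) Checking where it meets the axes: it misses every integer gridline on the y-axis.
(c) These observations pin down the coefficients.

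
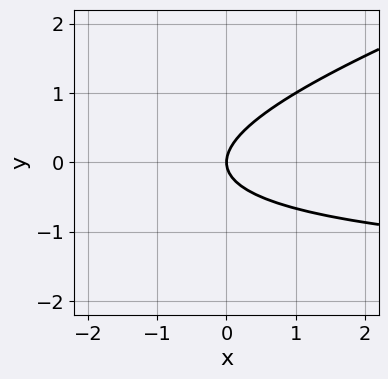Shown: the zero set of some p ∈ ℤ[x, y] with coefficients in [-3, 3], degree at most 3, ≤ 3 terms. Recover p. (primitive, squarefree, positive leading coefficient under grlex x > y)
deg p = 2. The shape is more complex than any degree-1 curve.
From the visible intercepts: it meets the x-axis at x = 0 (among the integer gridlines); it meets the y-axis at y = 0 (among the integer gridlines).
Putting this together gives p.

x*y - 3*y^2 + 2*x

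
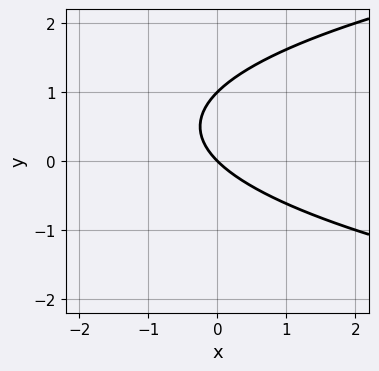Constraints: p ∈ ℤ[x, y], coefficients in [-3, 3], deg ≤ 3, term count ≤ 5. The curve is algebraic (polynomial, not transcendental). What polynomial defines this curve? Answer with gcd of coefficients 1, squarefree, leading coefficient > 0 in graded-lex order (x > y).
deg p = 2. The shape is more complex than any degree-1 curve.
Against the integer gridlines: the y-axis gridline crossings are at y ∈ {0, 1}; it crosses the x-axis at the gridline x = 0.
These observations pin down the coefficients.

y^2 - x - y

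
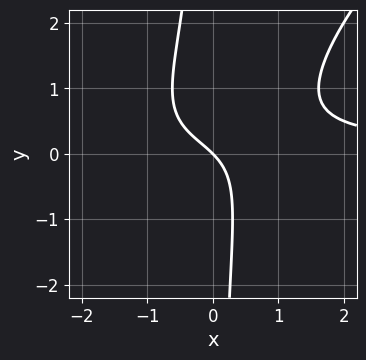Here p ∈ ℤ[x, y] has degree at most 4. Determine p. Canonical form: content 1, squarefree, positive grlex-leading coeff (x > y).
x^2*y - x*y^2 + x*y - x - y

First, the degree is 3 — the shape is more complex than any degree-2 curve.
Next, against the integer gridlines: it crosses the y-axis at the gridline y = 0; it crosses the x-axis at the gridline x = 0.
Finally, assembling these constraints gives the stated polynomial.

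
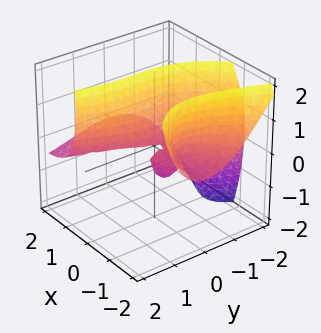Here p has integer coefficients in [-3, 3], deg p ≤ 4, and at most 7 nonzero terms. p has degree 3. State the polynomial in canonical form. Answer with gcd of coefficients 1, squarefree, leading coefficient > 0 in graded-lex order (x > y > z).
First, the picture has 2 separate pieces.
Next, deg p = 3.
Then, checking where it meets the axes: every point of the x-axis in the box is on the surface; one y-axis crossing is at y = 0.
Finally, together with the visible shape, these determine p as stated.

3*x^2*z + 2*x*y^2 - y^3 + 3*x*z - z^2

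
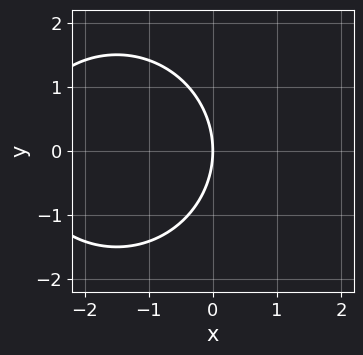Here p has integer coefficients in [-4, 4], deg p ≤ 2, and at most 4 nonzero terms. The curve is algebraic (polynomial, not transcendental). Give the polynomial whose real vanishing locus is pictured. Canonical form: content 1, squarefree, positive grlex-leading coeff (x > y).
x^2 + y^2 + 3*x

(a) The degree is 2 — no degree-1 curve has this shape.
(b) Symmetries: it's symmetric under y → −y, forcing even powers of y.
(c) Observable constraints: it meets the x-axis at x = 0 (among the integer gridlines); one y-axis crossing is at y = 0.
(d) The integer polynomial consistent with all of this is the stated p.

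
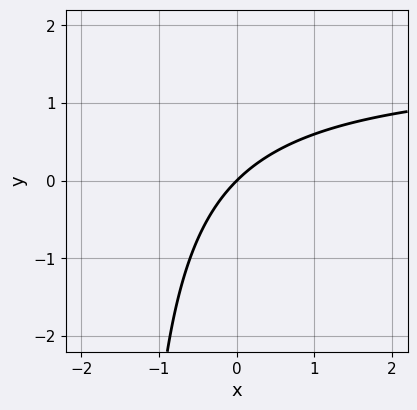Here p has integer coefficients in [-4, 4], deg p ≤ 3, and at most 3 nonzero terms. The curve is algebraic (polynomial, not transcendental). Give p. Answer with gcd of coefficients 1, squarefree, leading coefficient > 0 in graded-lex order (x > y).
1. The degree is 2 — a generic line meets the curve in up to 2 points.
2. Reading off the gridlines: it crosses the y-axis at the gridline y = 0; it crosses the x-axis at the gridline x = 0.
3. Assembling these constraints gives the stated polynomial.

2*x*y - 3*x + 3*y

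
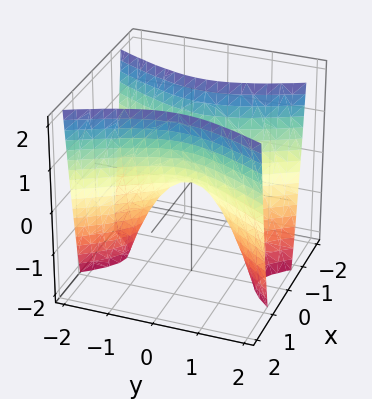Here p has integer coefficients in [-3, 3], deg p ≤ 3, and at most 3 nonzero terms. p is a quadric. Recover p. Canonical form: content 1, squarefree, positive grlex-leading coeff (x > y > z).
3*x^2 - y^2 - z

The degree is 2 — a saddle surface; a quadric.
Symmetries: it's symmetric under x → −x, forcing even powers of x; the y ↦ −y reflection is a symmetry, so y appears only in even powers.
From the axis intercepts and sections: it crosses the x-axis at the gridline x = 0; one z-axis crossing is at z = 0; it crosses the y-axis at the gridline y = 0.
Matching integer coefficients to the picture gives p.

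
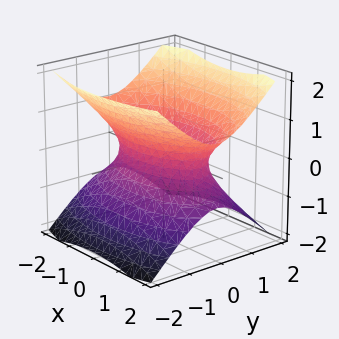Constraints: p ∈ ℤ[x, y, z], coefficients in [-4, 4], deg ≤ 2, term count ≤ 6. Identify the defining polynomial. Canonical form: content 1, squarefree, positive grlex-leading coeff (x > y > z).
First, the degree is 2 — one connected sheet with a waist; a quadric.
Then, symmetries: mirror symmetry z ↦ −z ⇒ only even powers of z; mirror symmetry x ↦ −x ⇒ only even powers of x; mirror symmetry y ↦ −y ⇒ only even powers of y.
Next, observable constraints: the surface avoids every integer z-axis point in the box.
Finally, these observations pin down the coefficients.

x^2 + 3*y^2 - 3*z^2 - 2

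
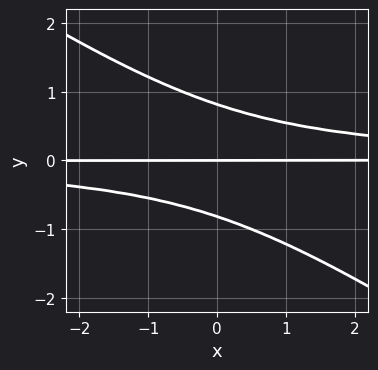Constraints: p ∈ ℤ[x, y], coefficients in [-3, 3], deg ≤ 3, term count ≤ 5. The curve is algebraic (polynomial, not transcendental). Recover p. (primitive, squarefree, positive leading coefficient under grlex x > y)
2*x*y^2 + 3*y^3 - 2*y

(a) Degree: no degree-2 curve has this shape, so deg p = 3.
(b) Against the integer gridlines: it meets the y-axis at y = 0 (among the integer gridlines); every point of the x-axis in the box is on the curve.
(c) Together with the visible shape, these determine p as stated.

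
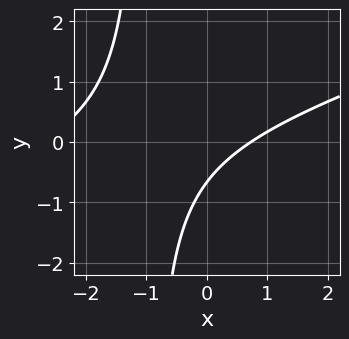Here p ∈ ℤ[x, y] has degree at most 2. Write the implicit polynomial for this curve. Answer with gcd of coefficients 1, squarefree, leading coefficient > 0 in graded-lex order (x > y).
The degree is 2 — a generic line meets the curve in up to 2 points.
Matching integer coefficients to the picture gives p.

x^2 - 3*x*y + 2*x - 3*y - 2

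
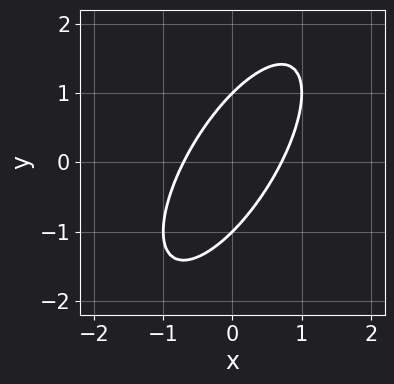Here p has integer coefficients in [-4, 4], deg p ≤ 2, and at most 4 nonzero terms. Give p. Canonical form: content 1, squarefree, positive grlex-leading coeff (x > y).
2*x^2 - 2*x*y + y^2 - 1

First, deg p = 2. A generic line meets the curve in up to 2 points.
Then, checking where it meets the axes: among the integer gridlines, it crosses the y-axis at y ∈ {-1, 1}.
Finally, the integer polynomial consistent with all of this is the stated p.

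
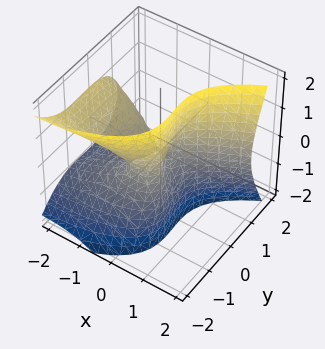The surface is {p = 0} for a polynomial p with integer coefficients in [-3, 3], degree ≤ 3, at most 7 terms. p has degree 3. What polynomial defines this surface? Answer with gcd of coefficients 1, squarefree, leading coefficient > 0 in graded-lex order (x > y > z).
First, deg p = 3.
Then, against the integer gridlines: it meets the x-axis at x = 0 (among the integer gridlines); one z-axis crossing is at z = 0; the y-axis gridline crossings are at y ∈ {-1, 0}.
Finally, the integer polynomial consistent with all of this is the stated p.

3*x*z^2 - 3*y^3 + 2*x^2 - 3*y^2 - 2*z^2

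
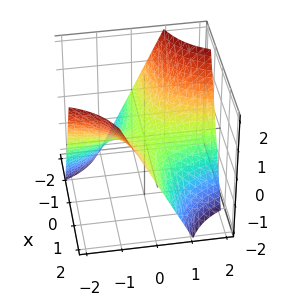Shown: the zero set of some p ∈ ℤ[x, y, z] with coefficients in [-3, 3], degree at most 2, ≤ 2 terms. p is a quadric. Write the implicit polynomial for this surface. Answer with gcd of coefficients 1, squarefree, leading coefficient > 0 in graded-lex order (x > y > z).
First, deg p = 2. A saddle surface; a quadric.
Next, reading off the gridlines: every point of the y-axis in the box is on the surface; every point of the x-axis in the box is on the surface; one z-axis crossing is at z = 0.
Finally, solving for integer coefficients yields p as stated.

x*y + z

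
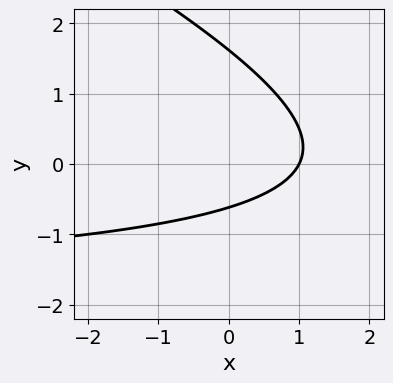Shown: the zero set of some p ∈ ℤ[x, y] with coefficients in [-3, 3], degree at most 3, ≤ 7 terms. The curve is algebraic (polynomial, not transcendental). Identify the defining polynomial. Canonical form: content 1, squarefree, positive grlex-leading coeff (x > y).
x*y + 2*y^2 + 2*x - 2*y - 2

1. Degree: a generic line meets the curve in up to 2 points, so deg p = 2.
2. Checking where it meets the axes: one x-axis crossing is at x = 1.
3. Assembling these constraints gives the stated polynomial.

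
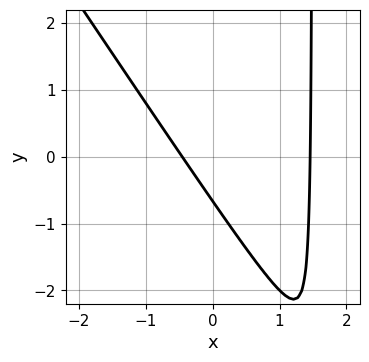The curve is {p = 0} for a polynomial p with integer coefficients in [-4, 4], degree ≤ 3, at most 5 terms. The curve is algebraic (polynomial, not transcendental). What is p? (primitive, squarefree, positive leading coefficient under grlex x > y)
1. Degree: no degree-1 curve has this shape, so deg p = 2.
2. Solving for integer coefficients yields p as stated.

3*x^2 + 2*x*y - 3*x - 3*y - 2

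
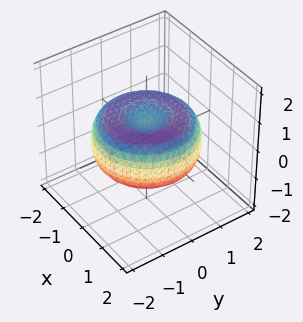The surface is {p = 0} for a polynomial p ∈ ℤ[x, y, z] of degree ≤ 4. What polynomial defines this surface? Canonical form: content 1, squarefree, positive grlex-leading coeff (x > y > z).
x^4 + 2*x^2*y^2 + y^4 - 2*x^2 - 2*y^2 + 3*z^2 - 1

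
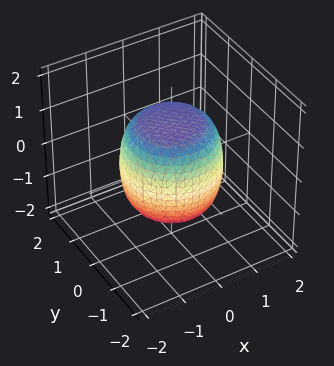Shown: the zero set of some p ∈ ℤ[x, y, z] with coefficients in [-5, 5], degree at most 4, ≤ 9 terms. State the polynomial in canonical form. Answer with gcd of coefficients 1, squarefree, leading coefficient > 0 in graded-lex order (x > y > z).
2*x^4 + 4*x^2*y^2 + 2*y^4 - x^2 - y^2 + 2*z^2 - 3

deg p = 4.
Symmetries: every cross-section ⟂ z is a circle, so x, y appear only via x² + y².
From the axis intercepts and sections: a circular section at z = 1 has radius exactly 1.
Matching integer coefficients to the picture gives p.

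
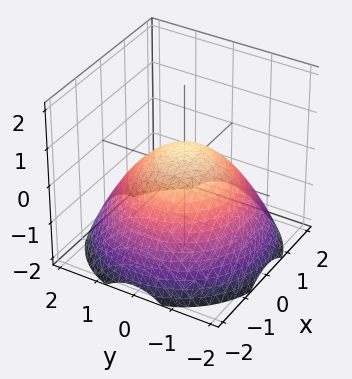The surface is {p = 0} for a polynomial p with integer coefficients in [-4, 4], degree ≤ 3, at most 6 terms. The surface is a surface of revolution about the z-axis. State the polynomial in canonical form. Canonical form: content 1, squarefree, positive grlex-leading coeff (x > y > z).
x^2 + y^2 + 2*z - 1

Degree: a generic line meets the surface in up to 2 points, so deg p = 2.
By symmetry, the z-axis is an axis of rotation, so x and y enter only as x² + y².
From the axis intercepts and sections: the x-axis gridline crossings are at x ∈ {-1, 1}; a circular section at z = -1 has radius between 1 and 2; among the integer gridlines, it crosses the y-axis at y ∈ {-1, 1}.
Solving for integer coefficients yields p as stated.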